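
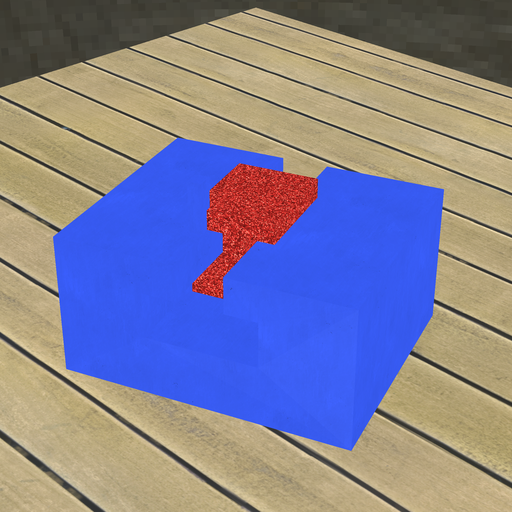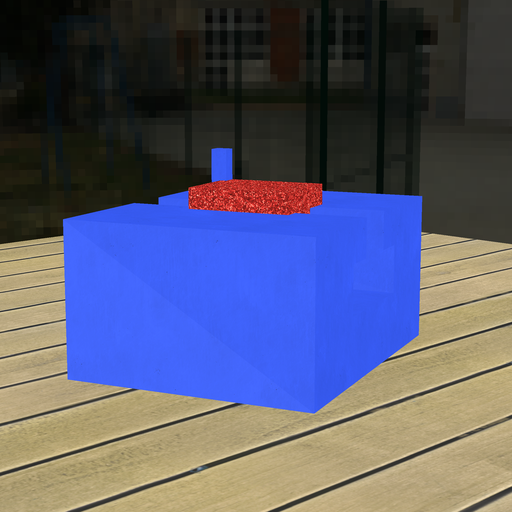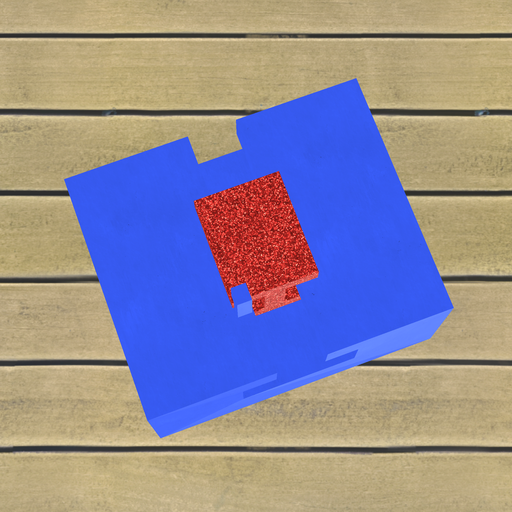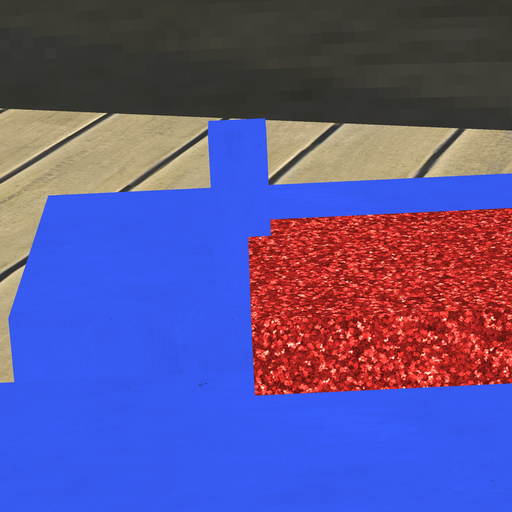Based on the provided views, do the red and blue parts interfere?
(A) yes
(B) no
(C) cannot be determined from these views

(A) yes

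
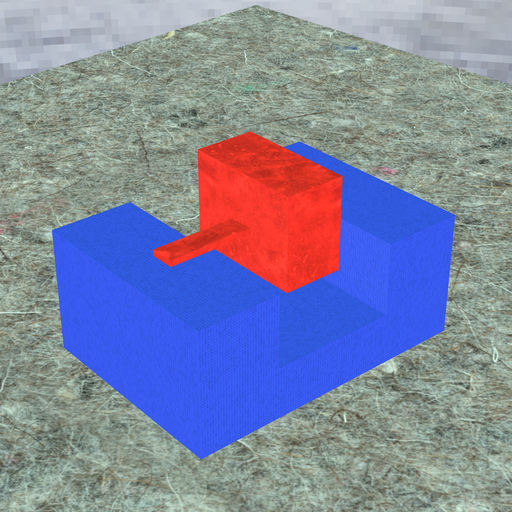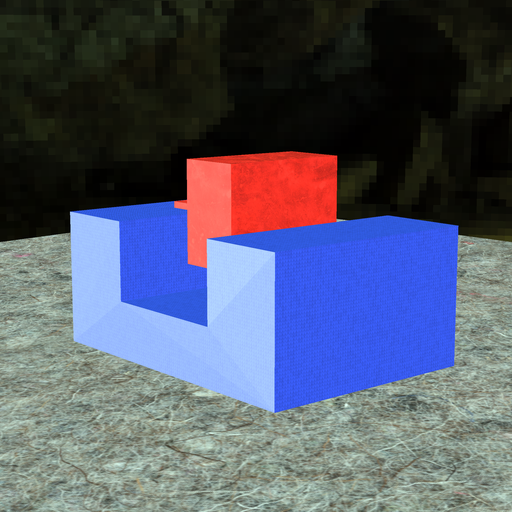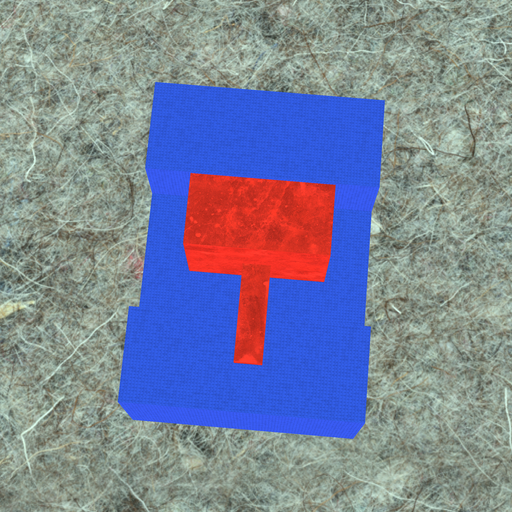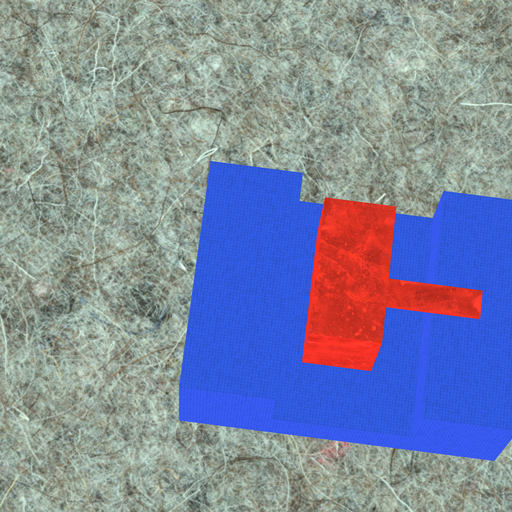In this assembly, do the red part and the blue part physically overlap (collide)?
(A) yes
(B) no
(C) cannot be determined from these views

(B) no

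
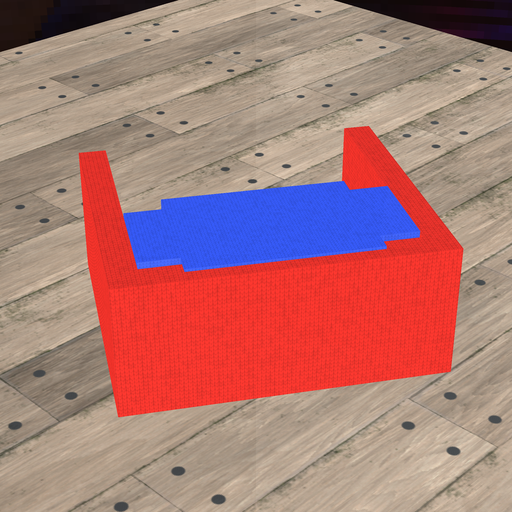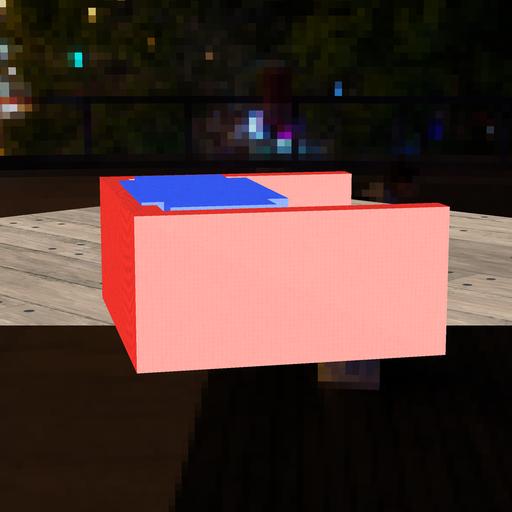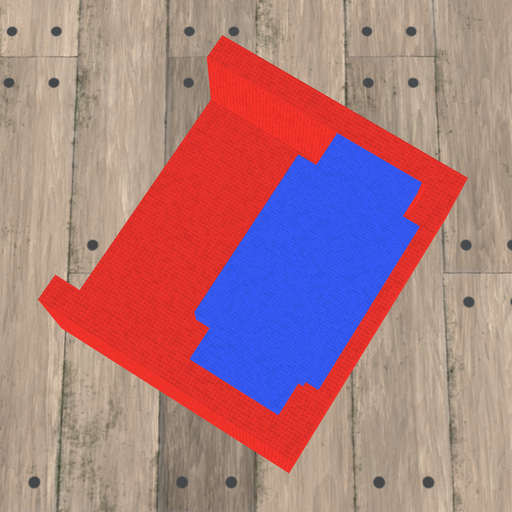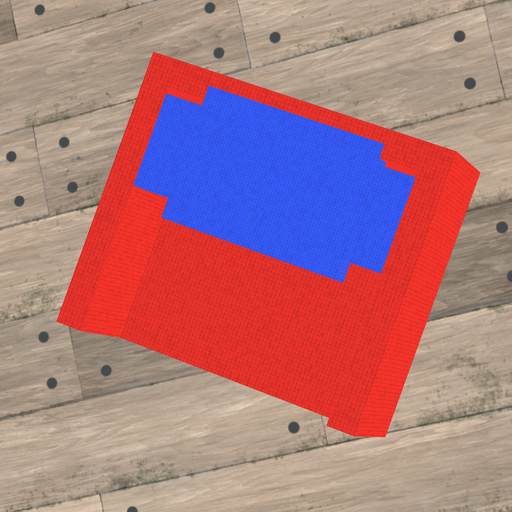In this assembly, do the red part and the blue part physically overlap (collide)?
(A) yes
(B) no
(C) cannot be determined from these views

(A) yes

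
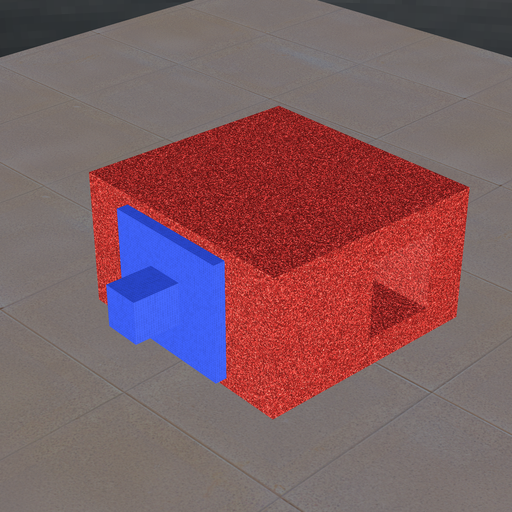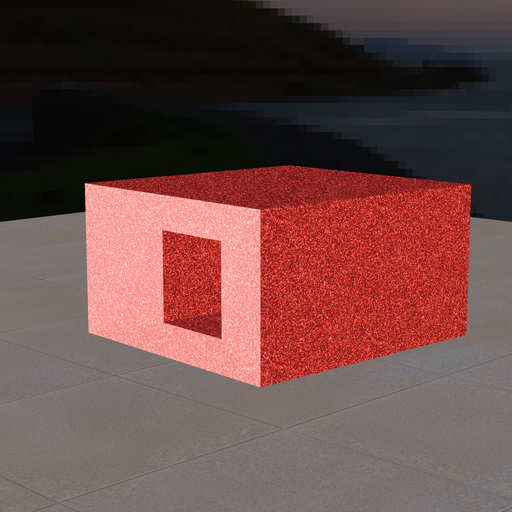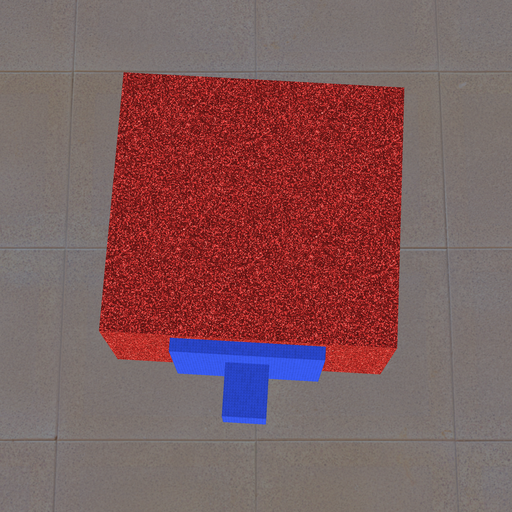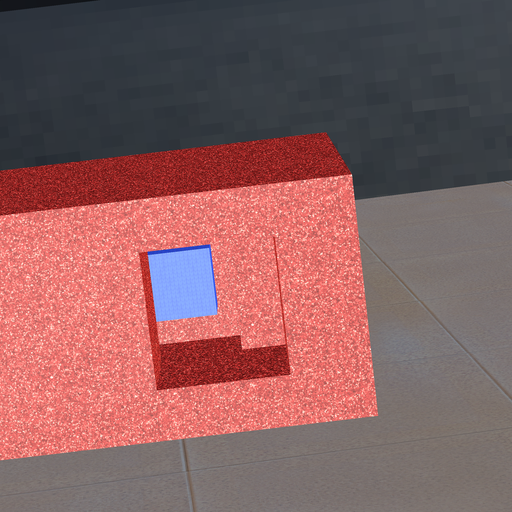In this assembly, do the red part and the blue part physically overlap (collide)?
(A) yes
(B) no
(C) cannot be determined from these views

(B) no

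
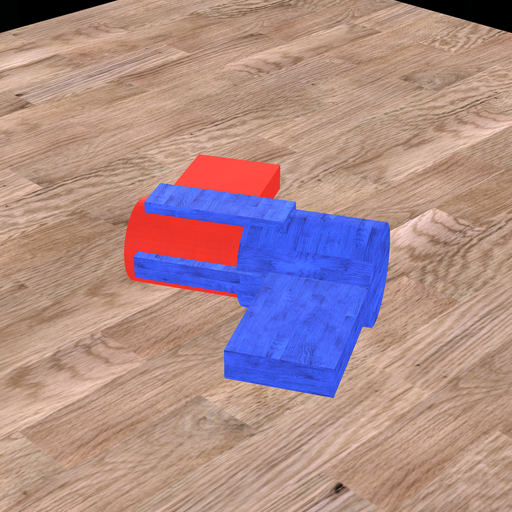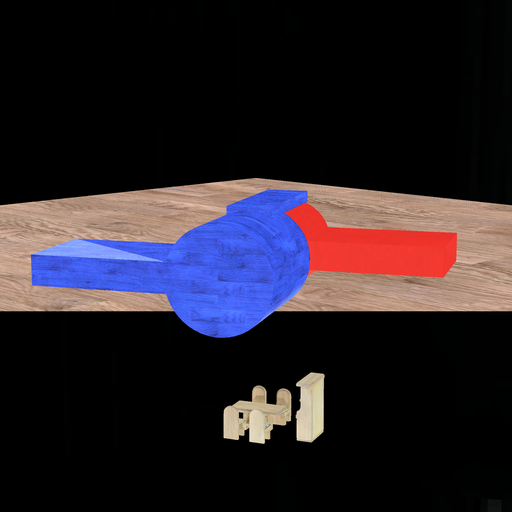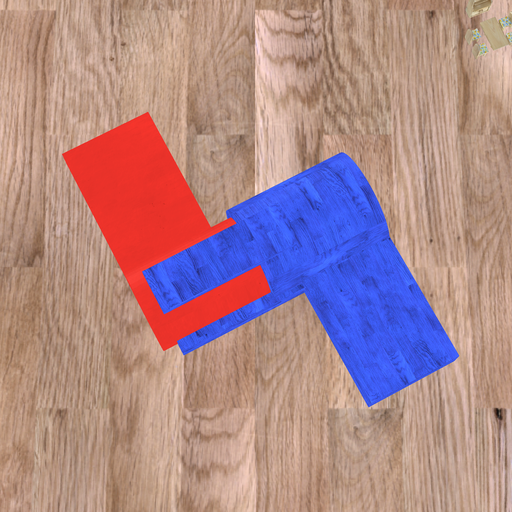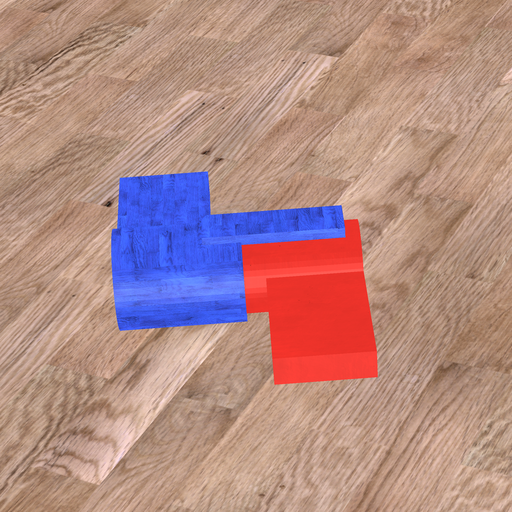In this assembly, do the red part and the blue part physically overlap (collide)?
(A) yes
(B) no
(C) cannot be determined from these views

(A) yes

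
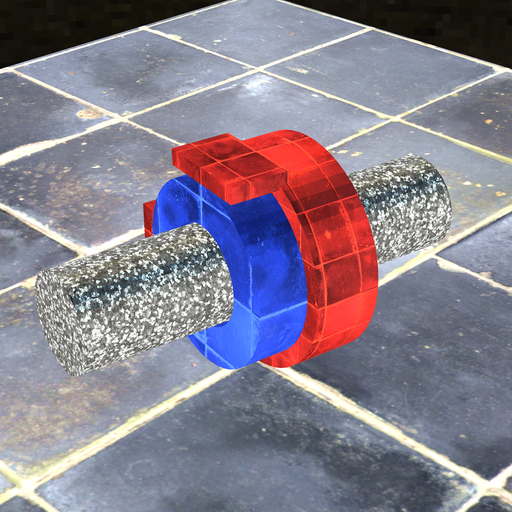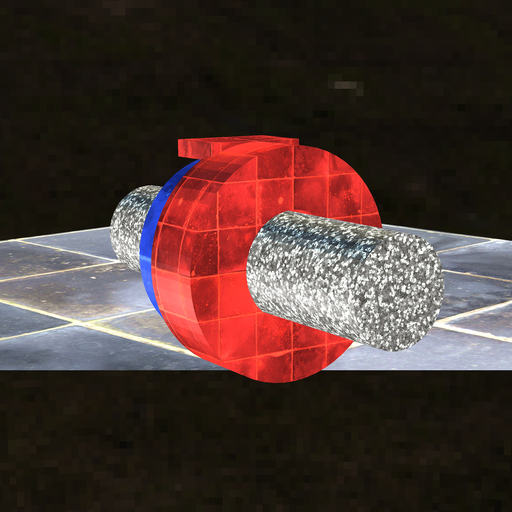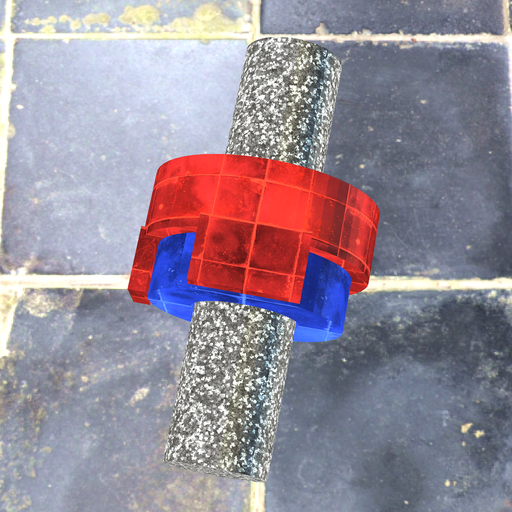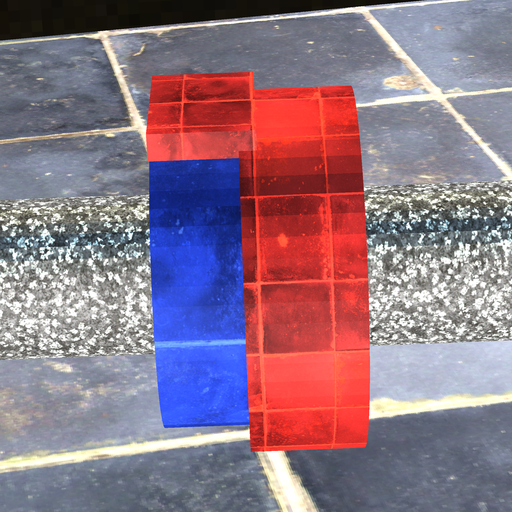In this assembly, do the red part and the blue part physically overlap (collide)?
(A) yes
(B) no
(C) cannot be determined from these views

(A) yes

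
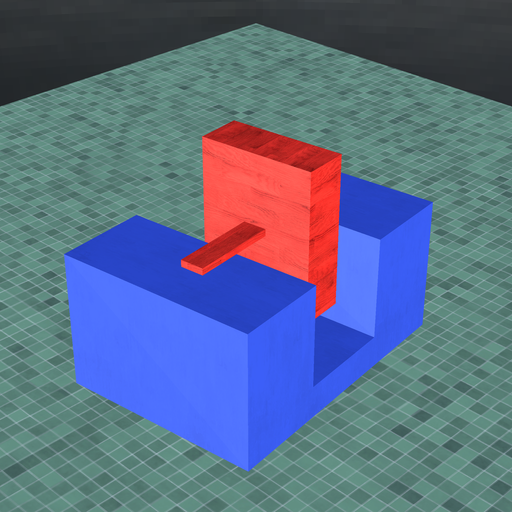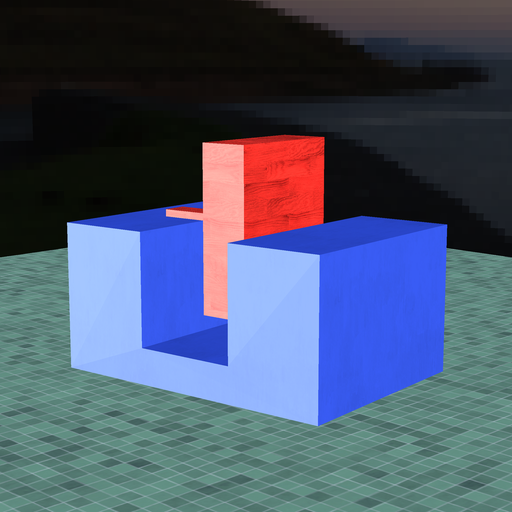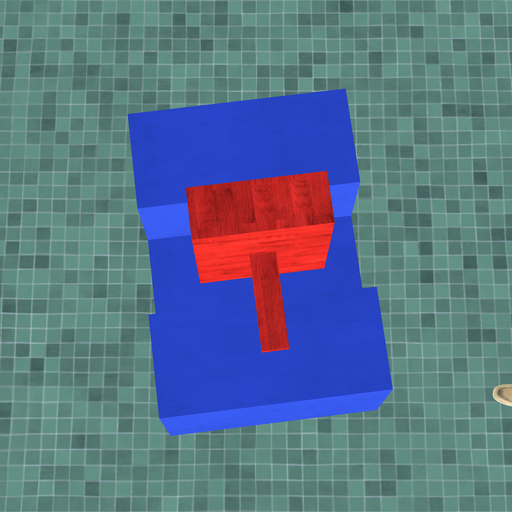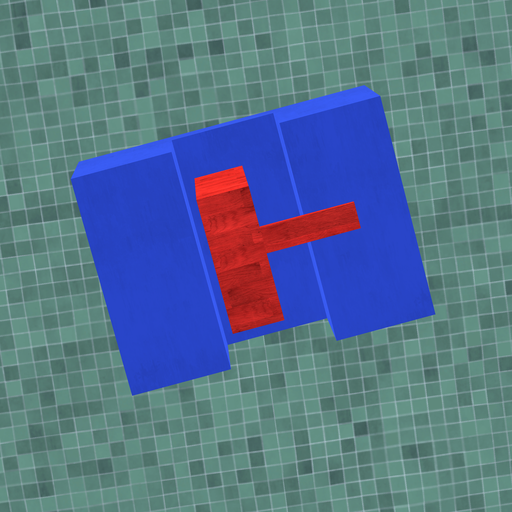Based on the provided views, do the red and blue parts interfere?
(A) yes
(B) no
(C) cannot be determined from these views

(B) no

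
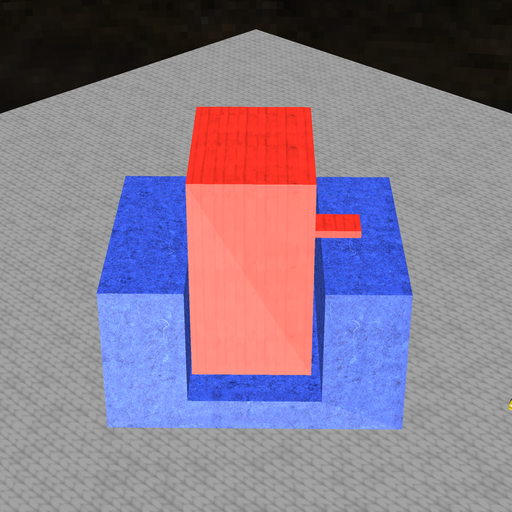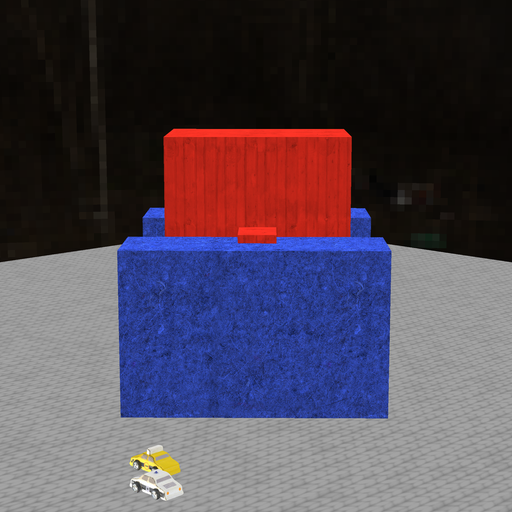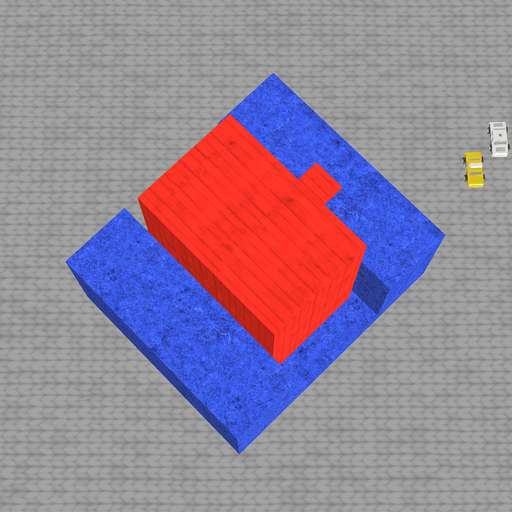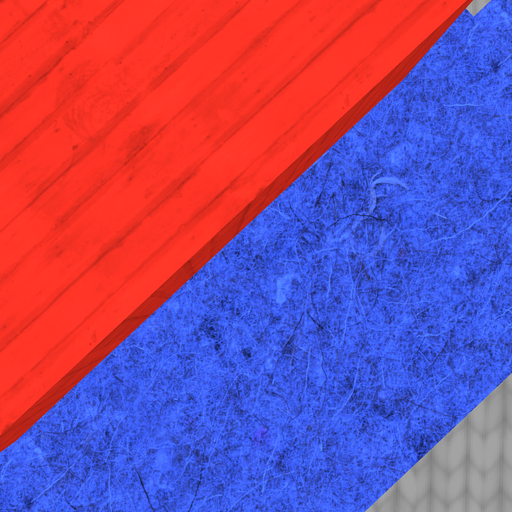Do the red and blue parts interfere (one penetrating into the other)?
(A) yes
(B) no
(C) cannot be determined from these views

(B) no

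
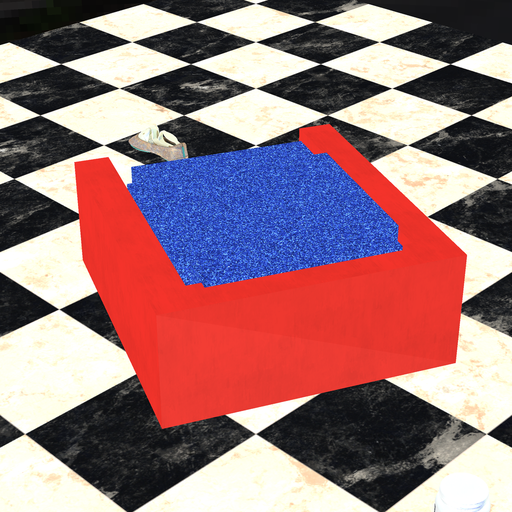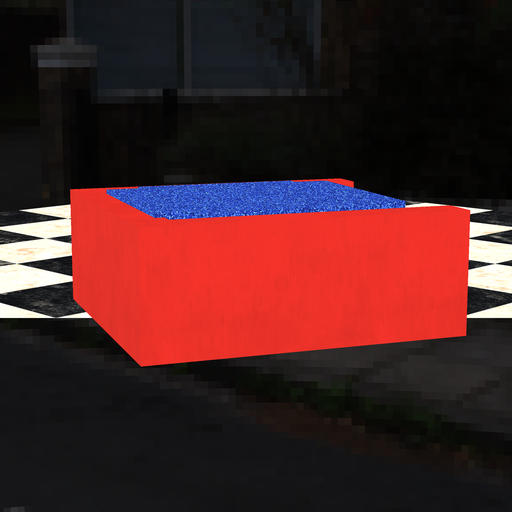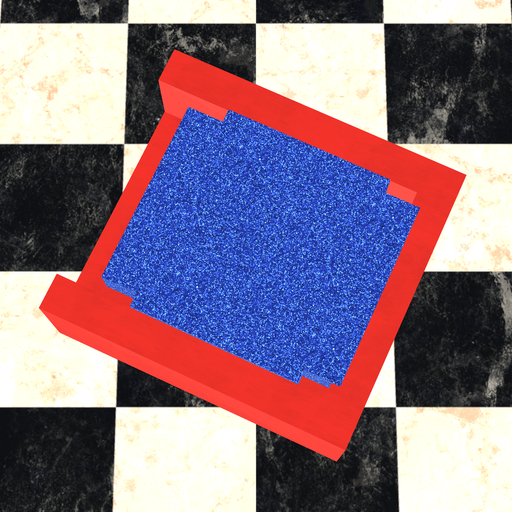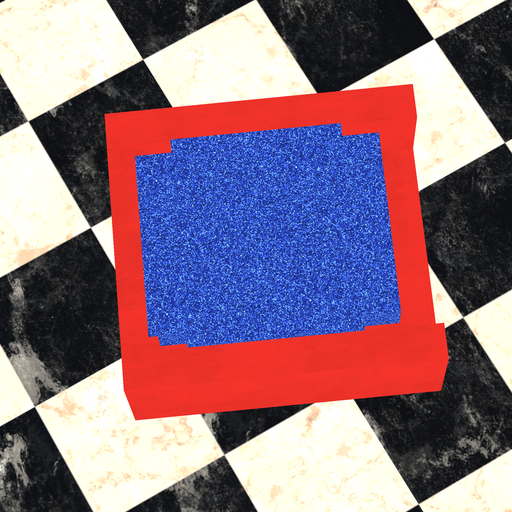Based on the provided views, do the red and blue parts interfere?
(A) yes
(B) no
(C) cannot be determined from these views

(A) yes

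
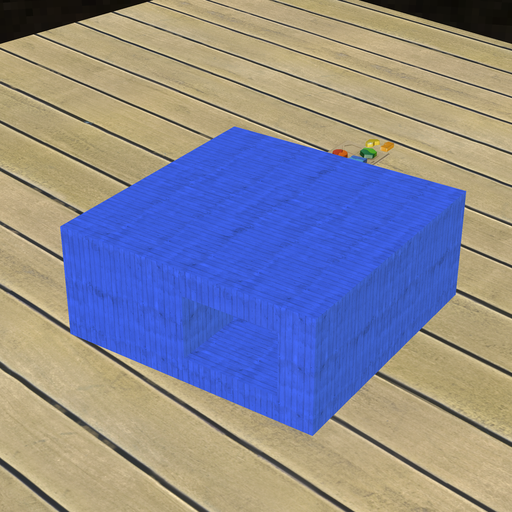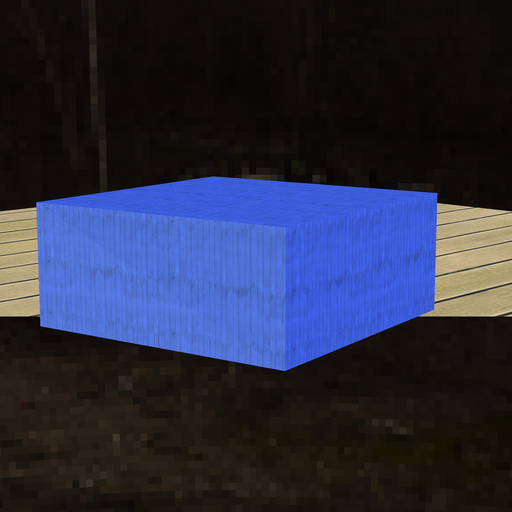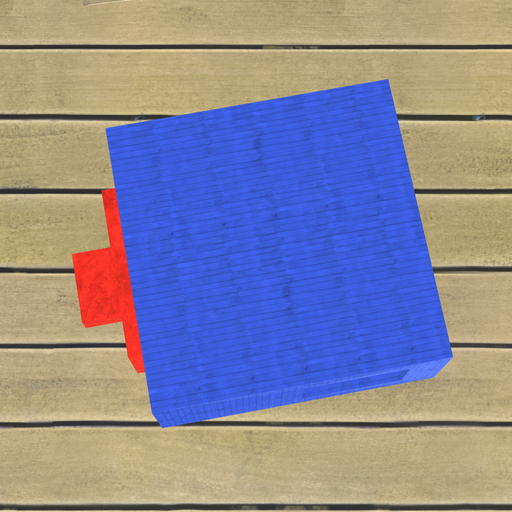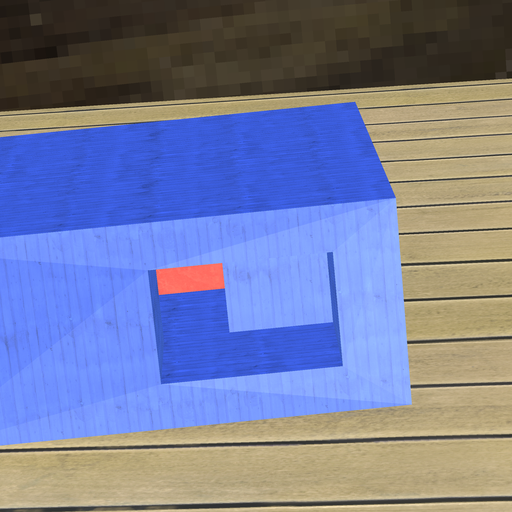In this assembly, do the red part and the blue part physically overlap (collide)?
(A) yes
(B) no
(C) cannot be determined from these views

(A) yes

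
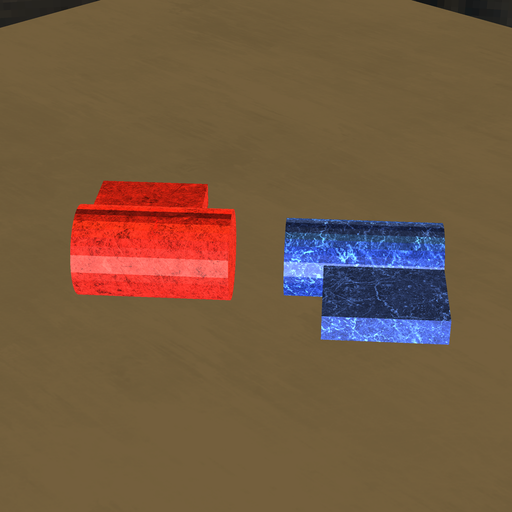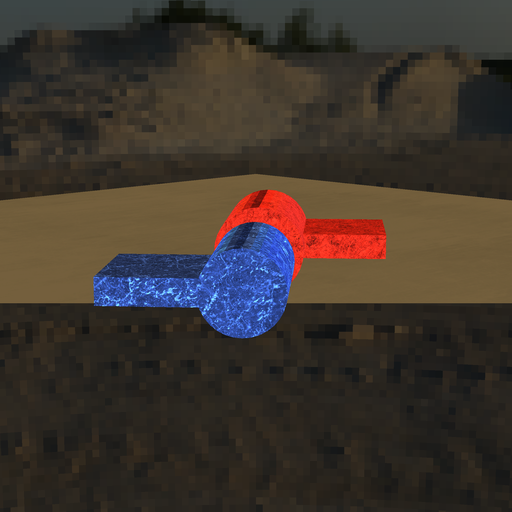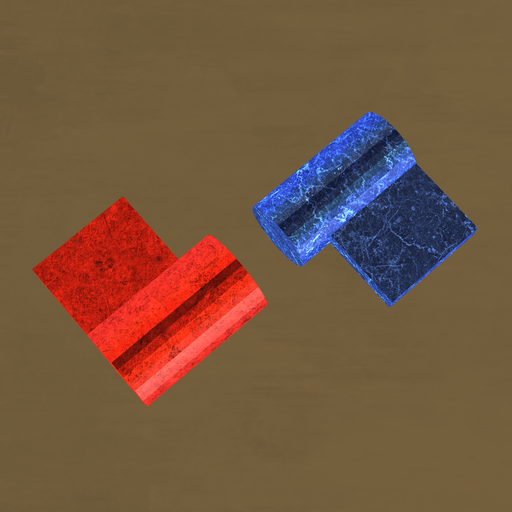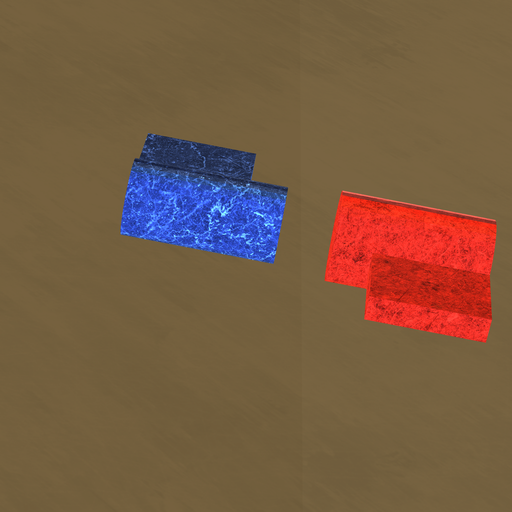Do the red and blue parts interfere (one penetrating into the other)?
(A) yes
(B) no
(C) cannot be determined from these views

(B) no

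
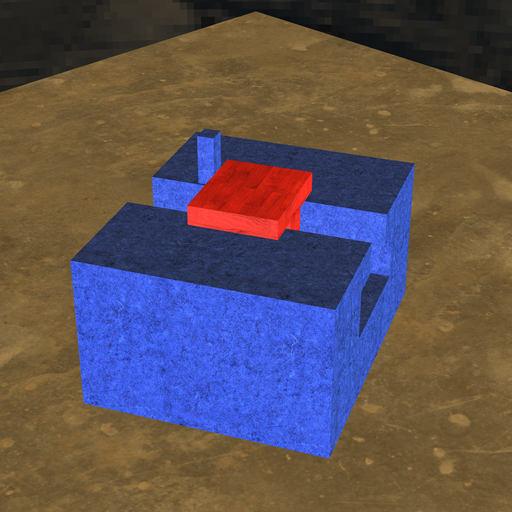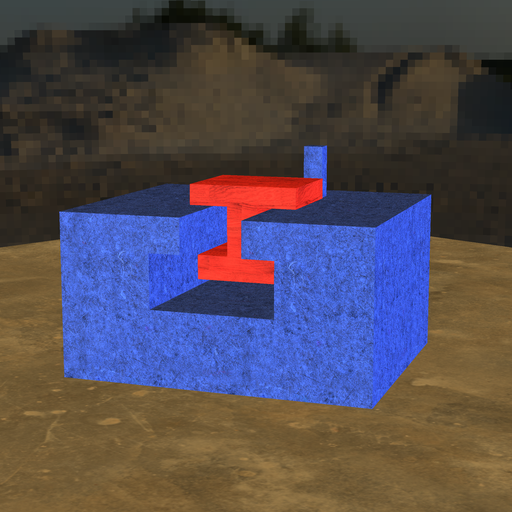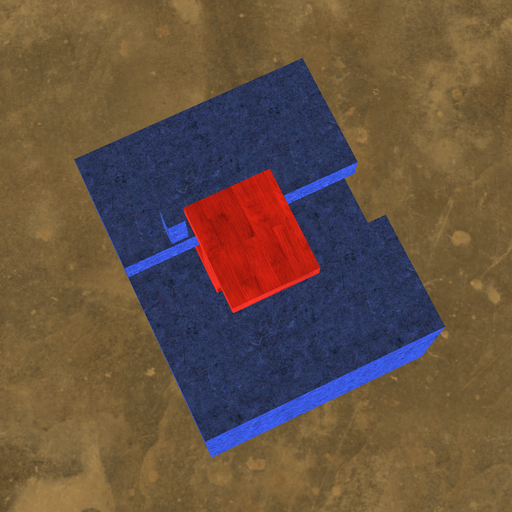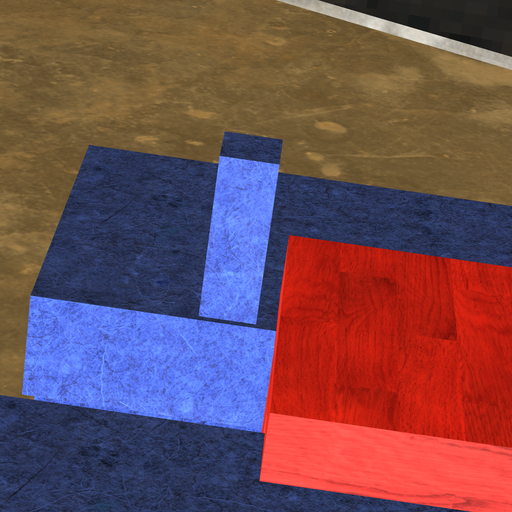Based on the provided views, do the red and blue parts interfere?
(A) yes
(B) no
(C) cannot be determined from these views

(B) no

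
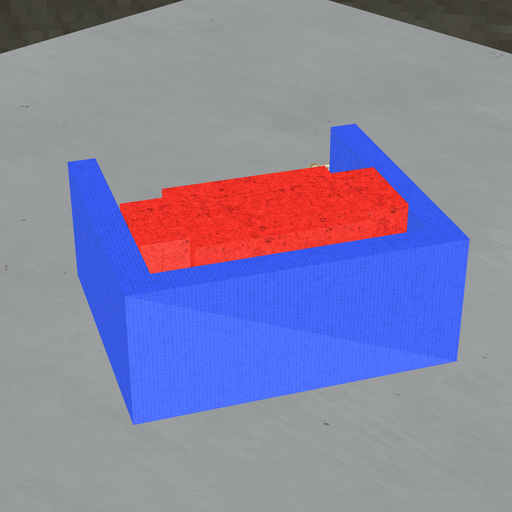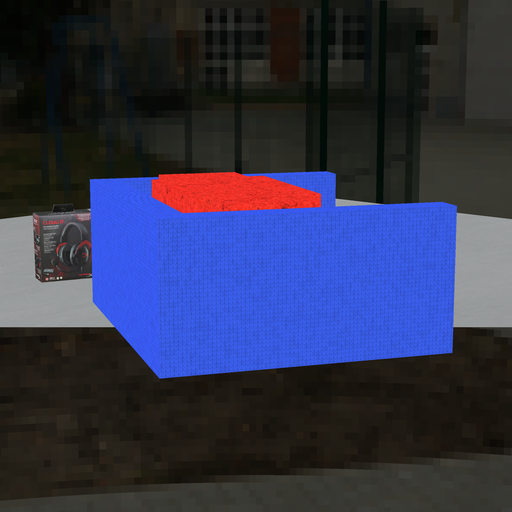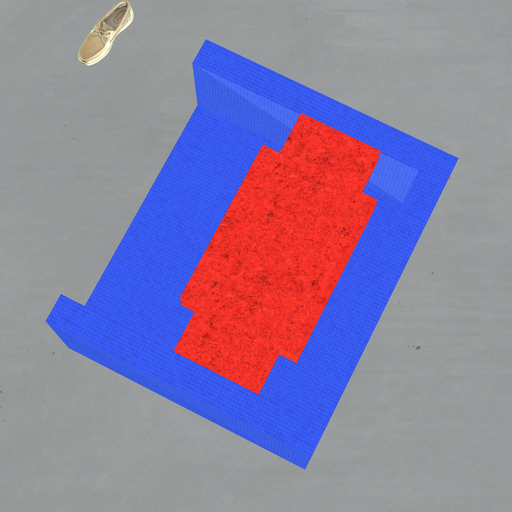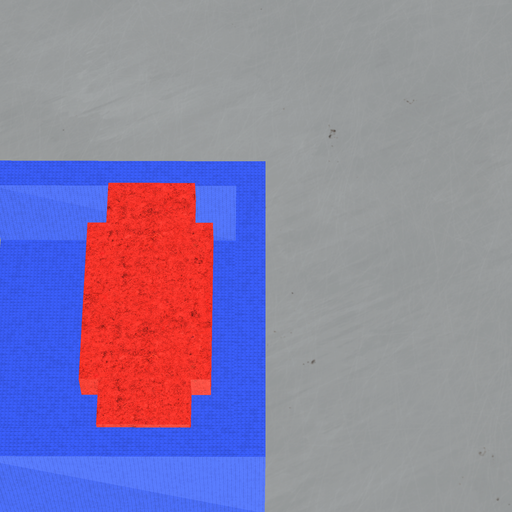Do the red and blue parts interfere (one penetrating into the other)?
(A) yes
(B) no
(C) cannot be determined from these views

(B) no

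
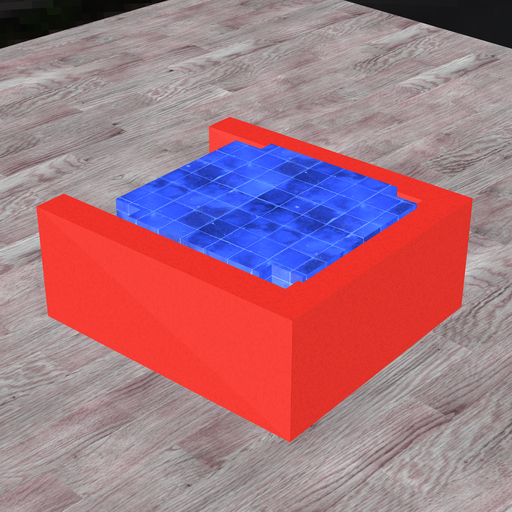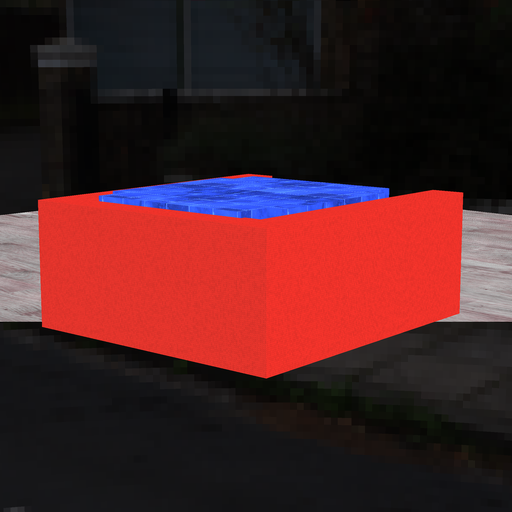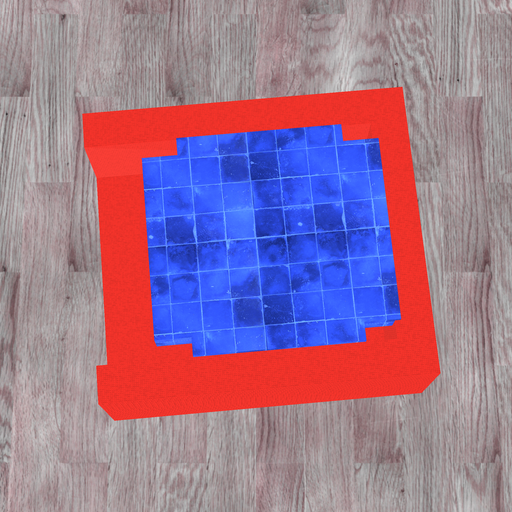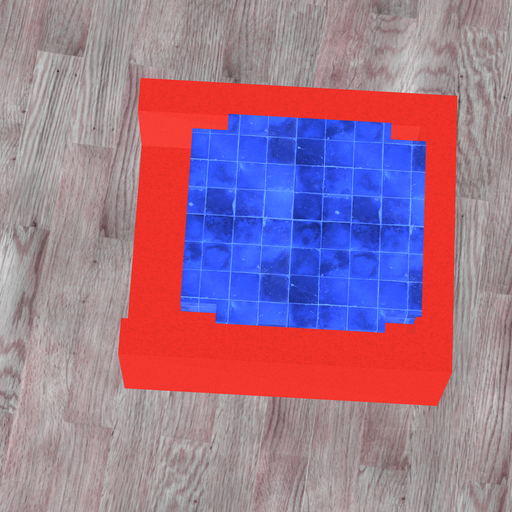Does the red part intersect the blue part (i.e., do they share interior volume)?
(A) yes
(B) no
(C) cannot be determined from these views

(A) yes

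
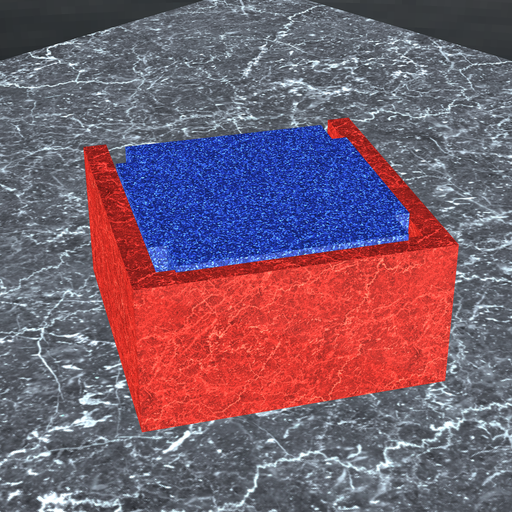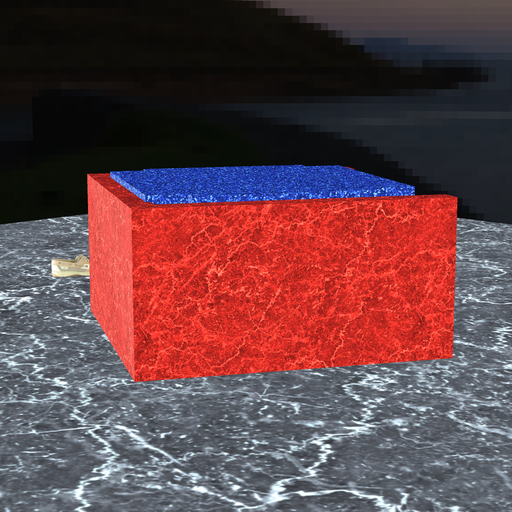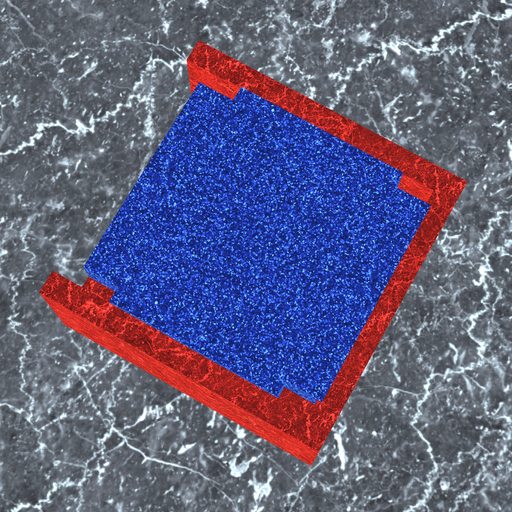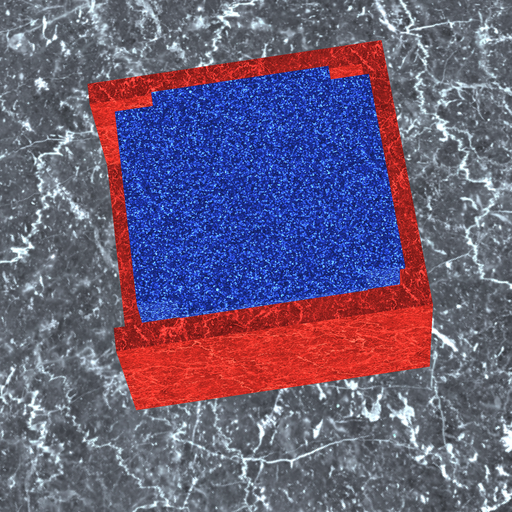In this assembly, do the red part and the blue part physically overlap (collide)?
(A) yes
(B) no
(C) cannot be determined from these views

(A) yes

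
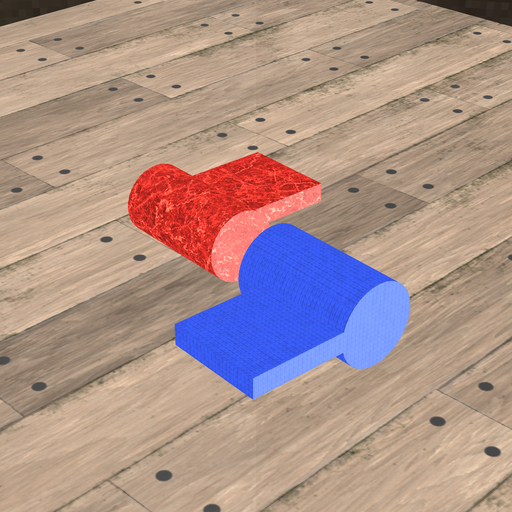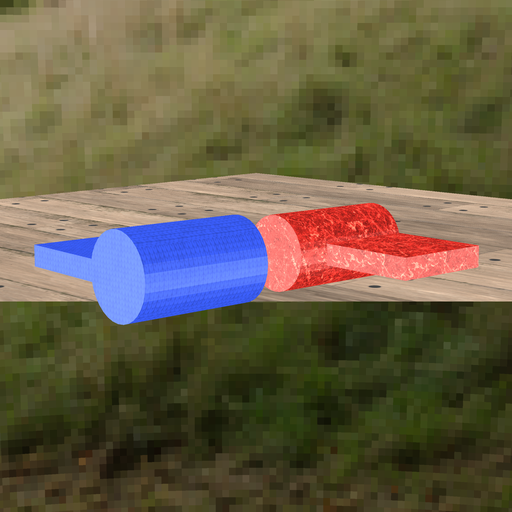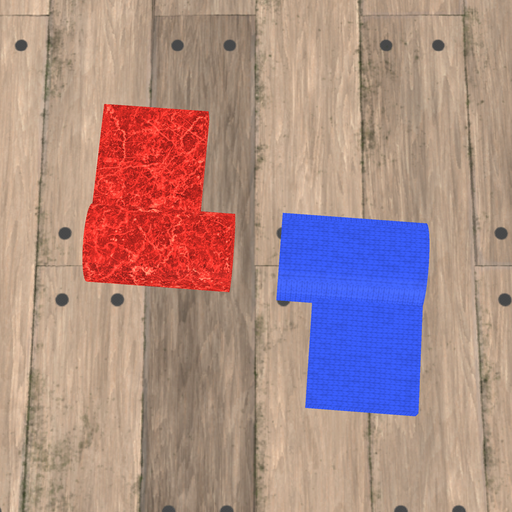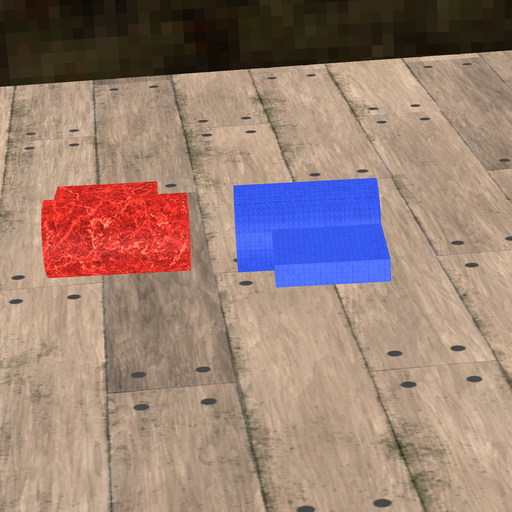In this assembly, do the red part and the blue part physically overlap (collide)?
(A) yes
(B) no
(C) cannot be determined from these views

(B) no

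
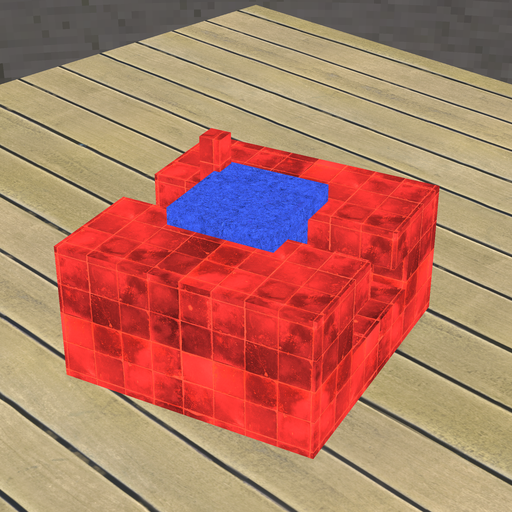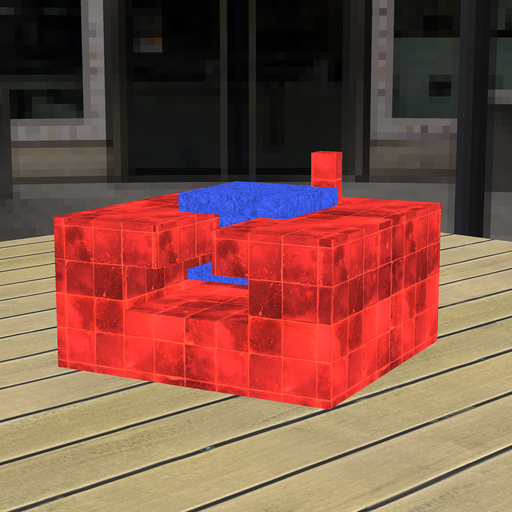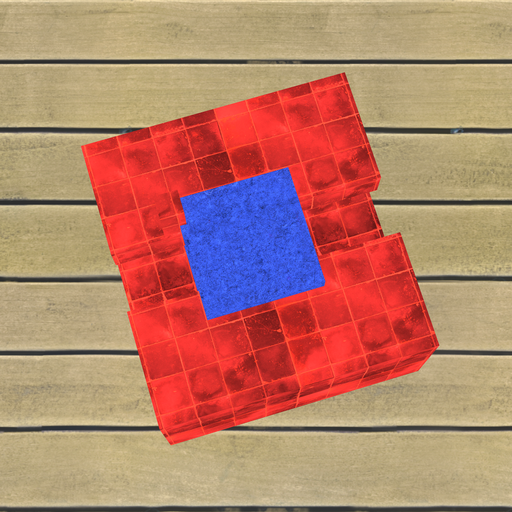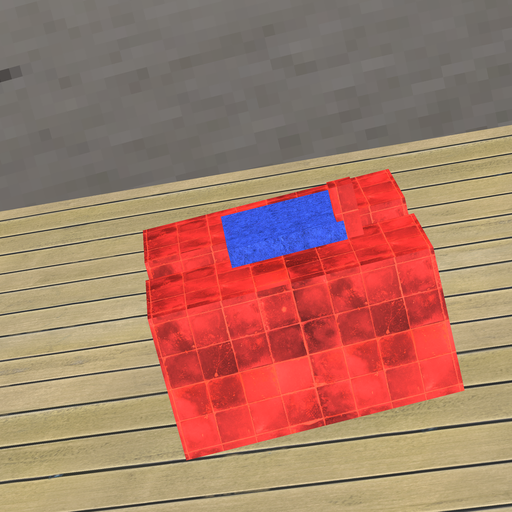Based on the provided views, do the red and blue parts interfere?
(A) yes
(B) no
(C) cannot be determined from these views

(A) yes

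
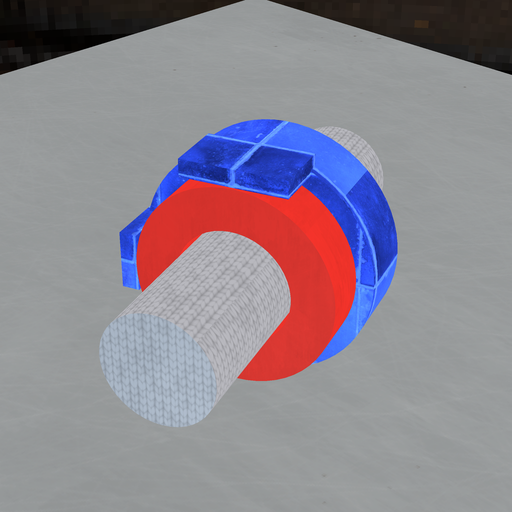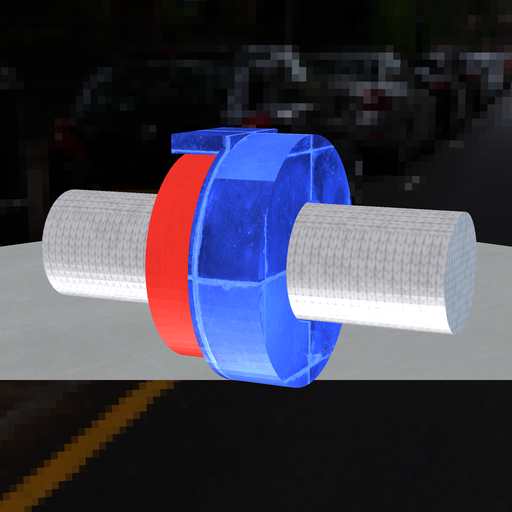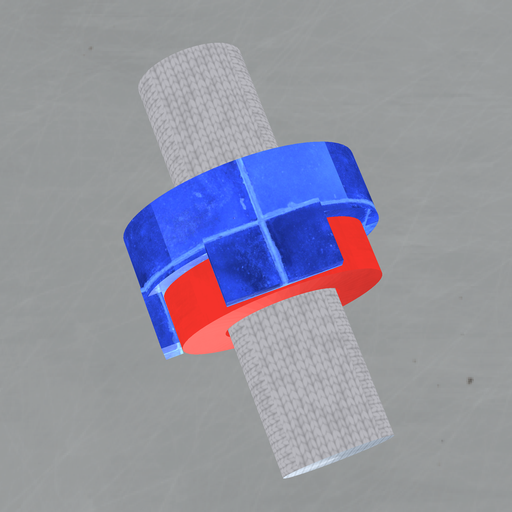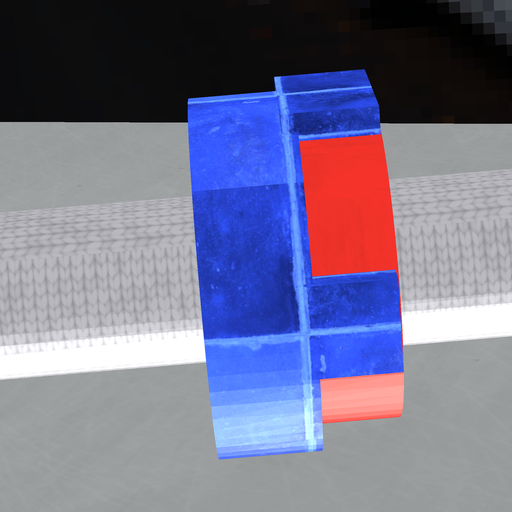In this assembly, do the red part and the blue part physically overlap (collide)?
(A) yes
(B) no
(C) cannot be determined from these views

(A) yes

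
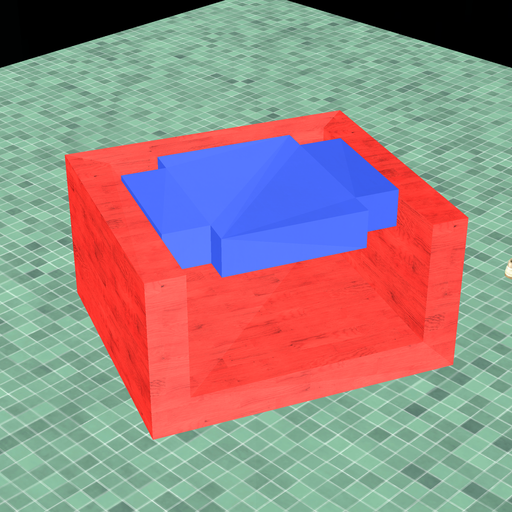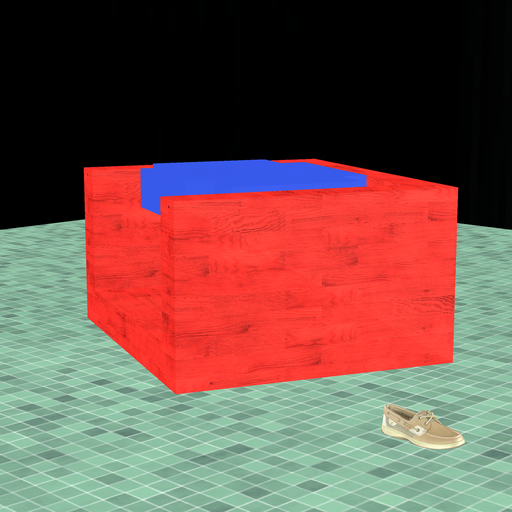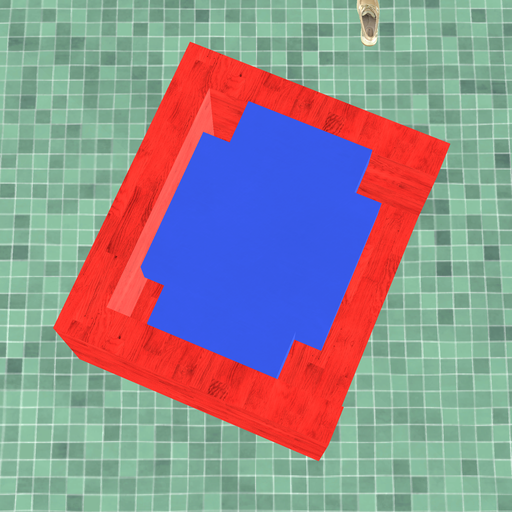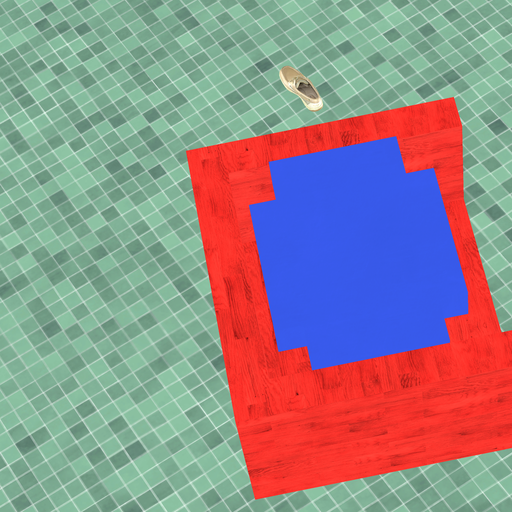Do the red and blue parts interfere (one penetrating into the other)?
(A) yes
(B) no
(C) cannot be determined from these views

(B) no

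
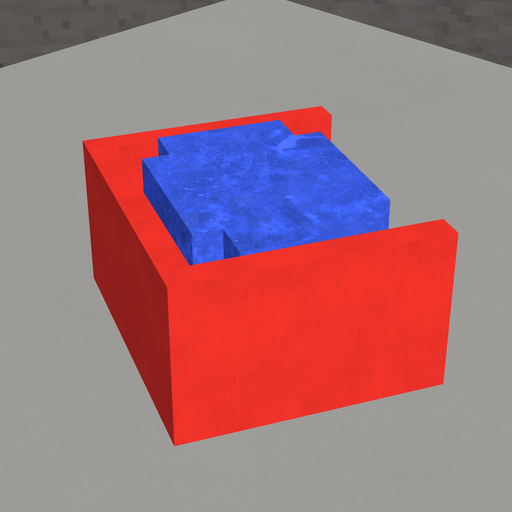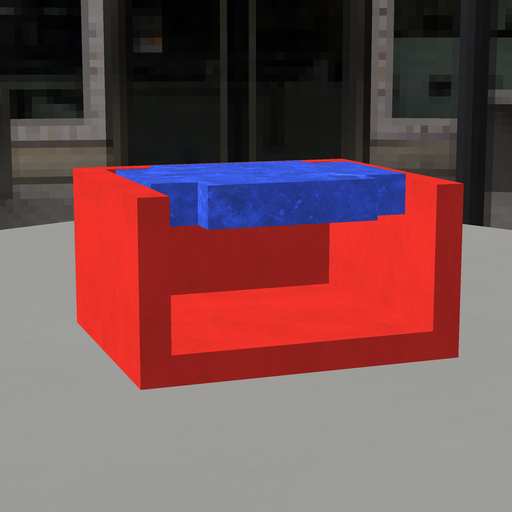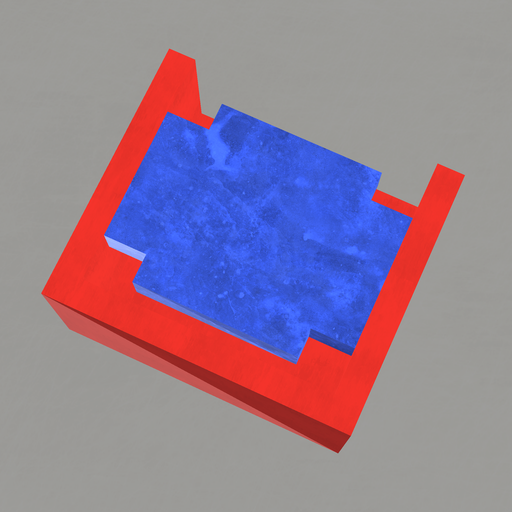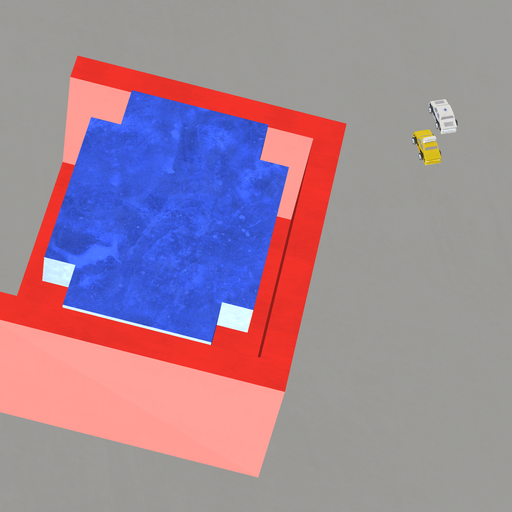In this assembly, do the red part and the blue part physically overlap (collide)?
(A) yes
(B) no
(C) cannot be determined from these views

(B) no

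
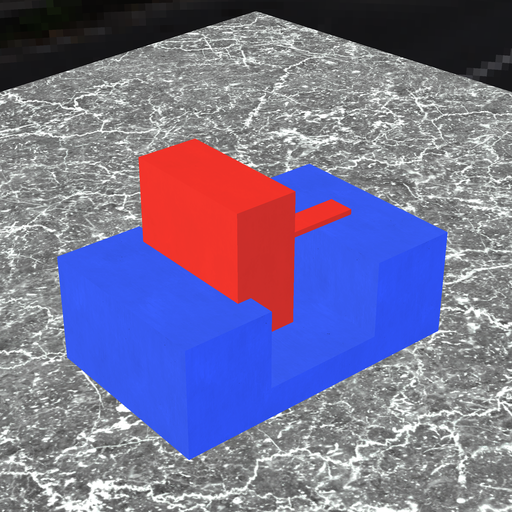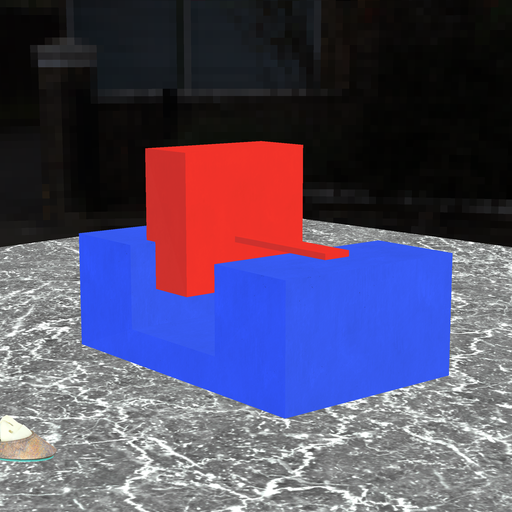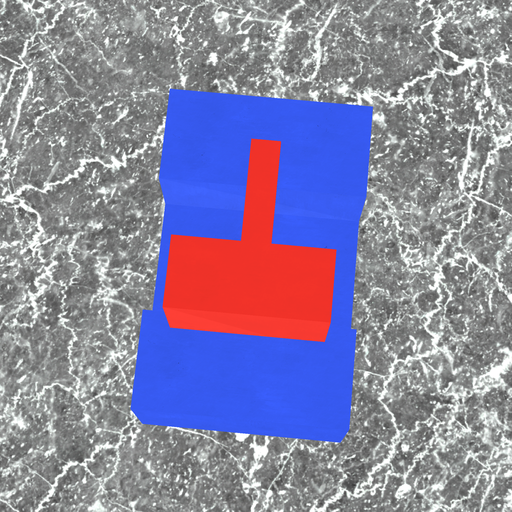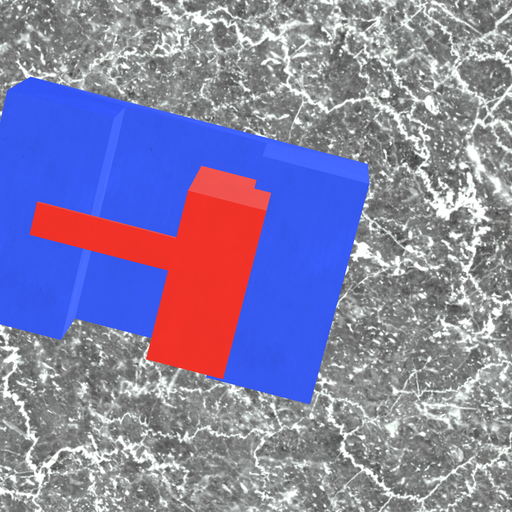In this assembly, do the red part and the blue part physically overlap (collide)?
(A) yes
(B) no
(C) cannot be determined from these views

(A) yes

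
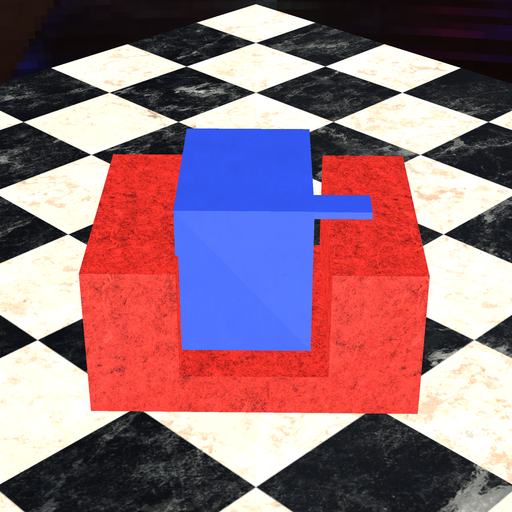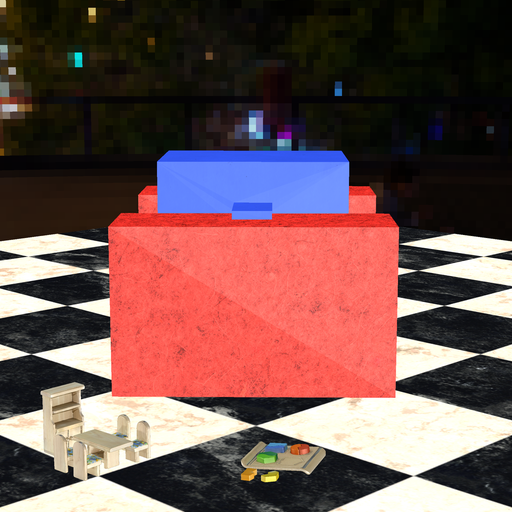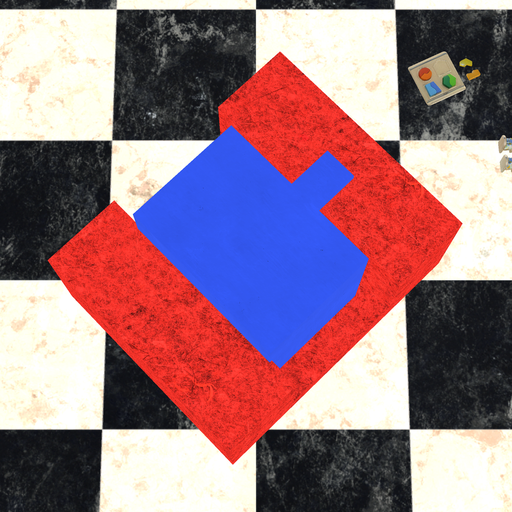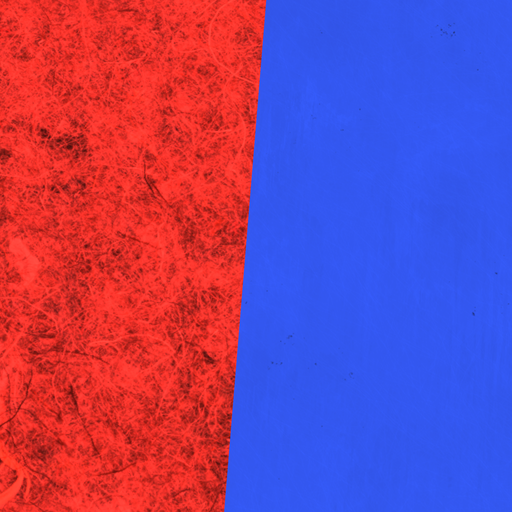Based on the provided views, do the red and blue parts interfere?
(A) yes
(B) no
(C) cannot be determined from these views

(A) yes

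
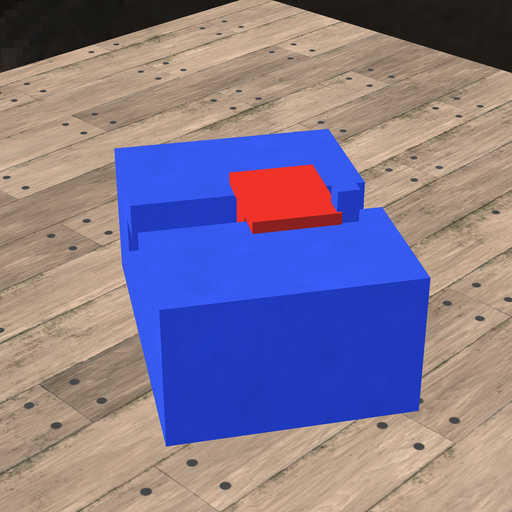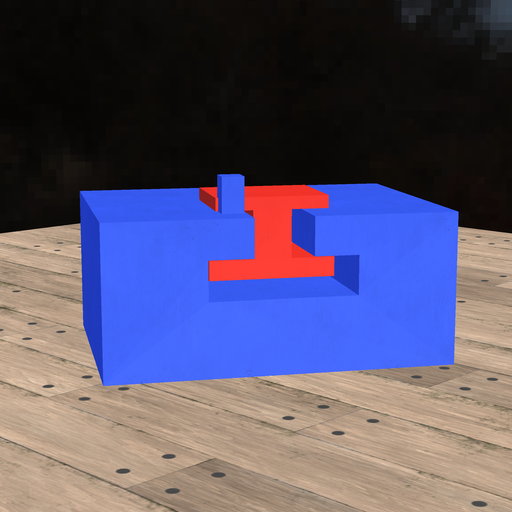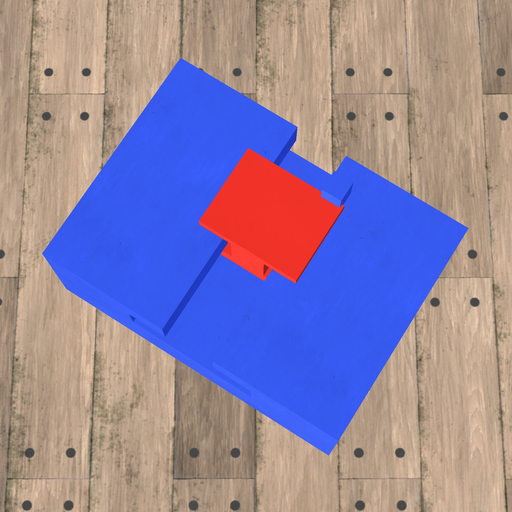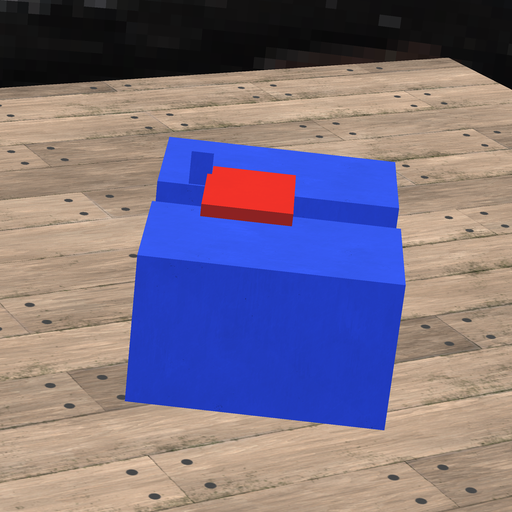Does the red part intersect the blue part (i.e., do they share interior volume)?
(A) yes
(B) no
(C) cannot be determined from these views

(A) yes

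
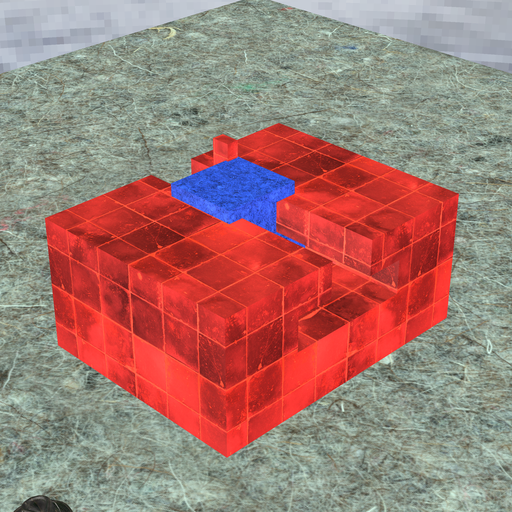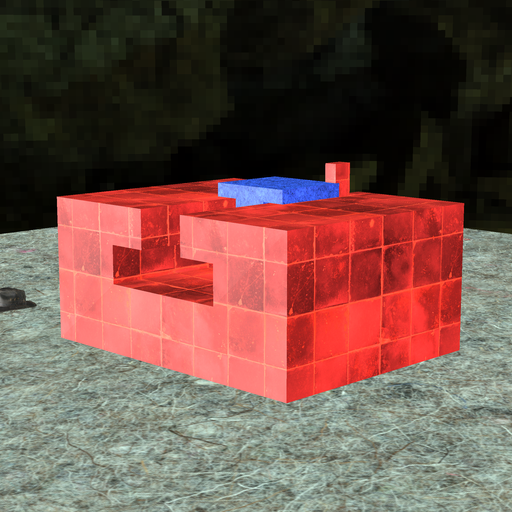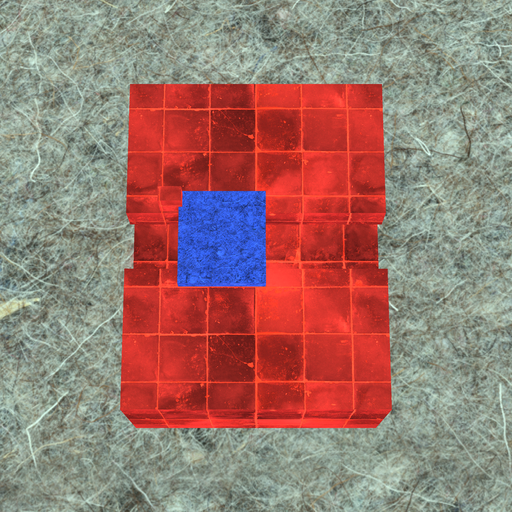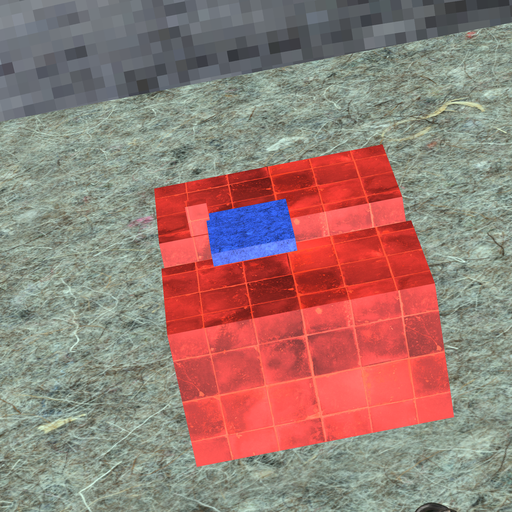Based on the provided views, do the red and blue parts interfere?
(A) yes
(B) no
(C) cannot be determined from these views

(A) yes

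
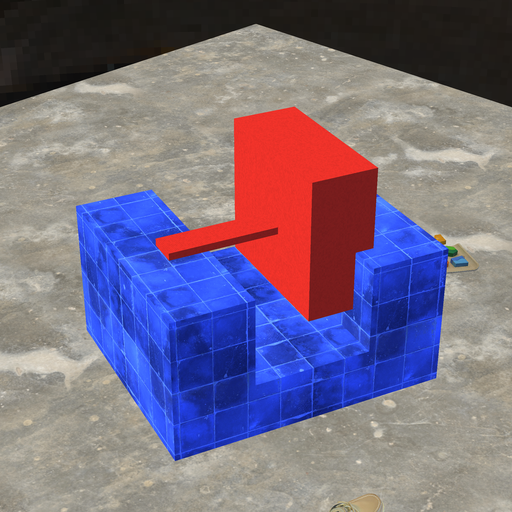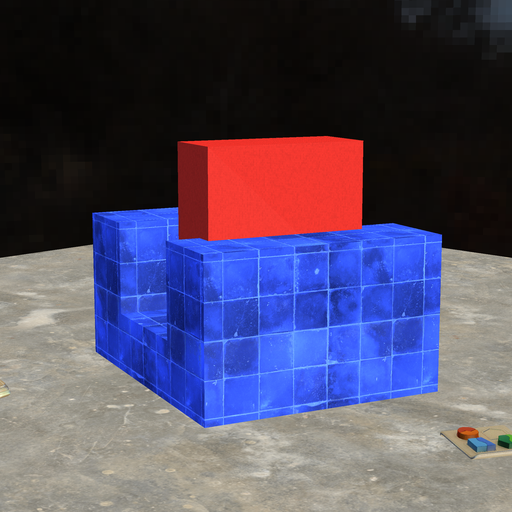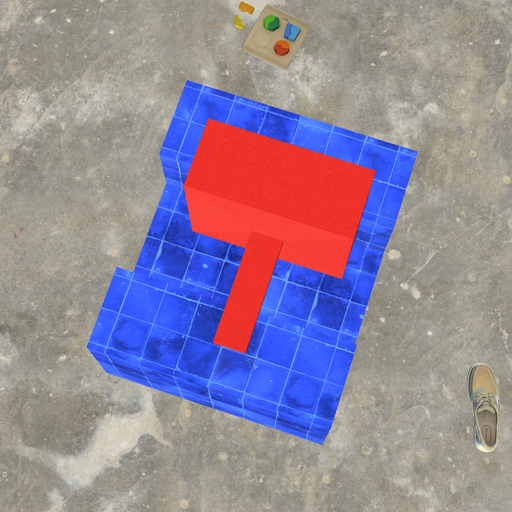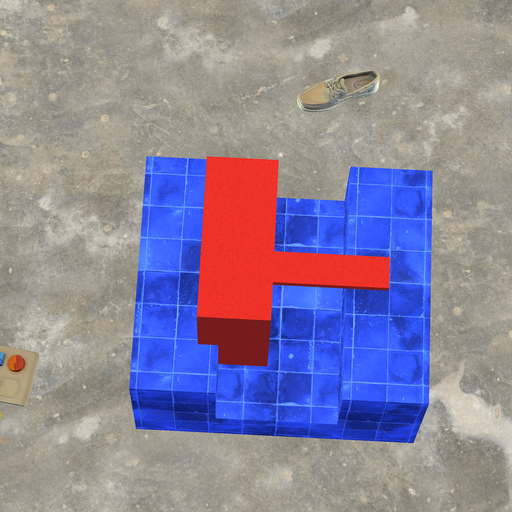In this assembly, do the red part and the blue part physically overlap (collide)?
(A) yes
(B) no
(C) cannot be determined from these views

(A) yes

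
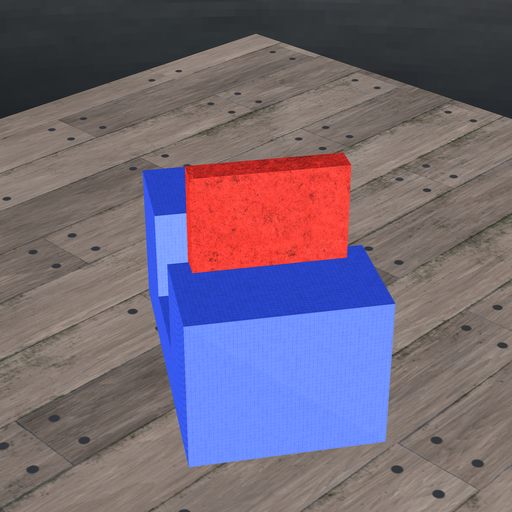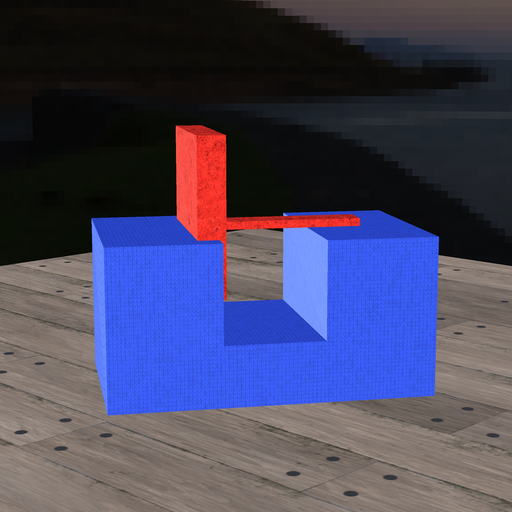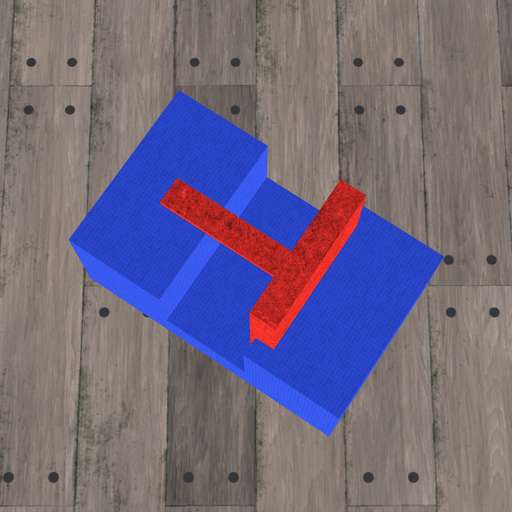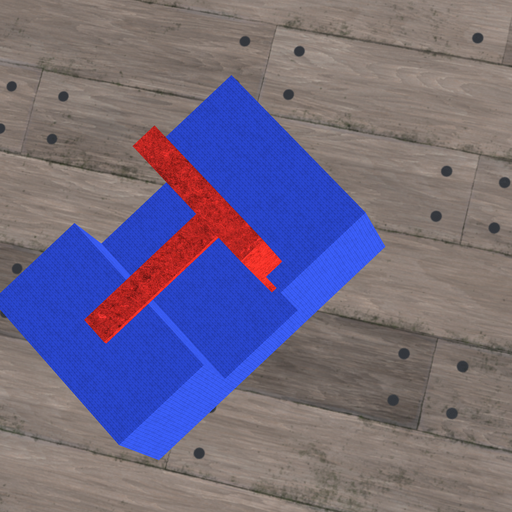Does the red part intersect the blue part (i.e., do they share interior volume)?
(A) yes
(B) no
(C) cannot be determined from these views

(A) yes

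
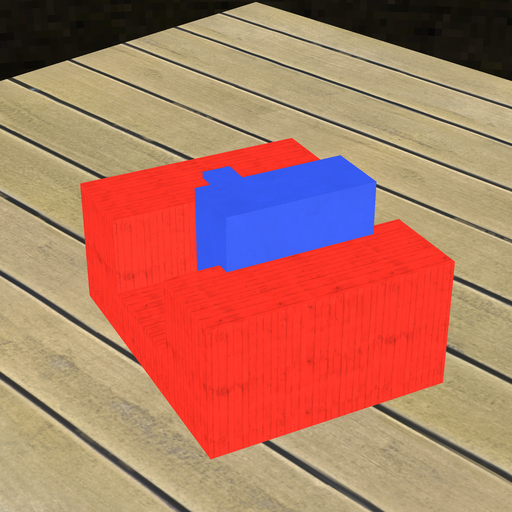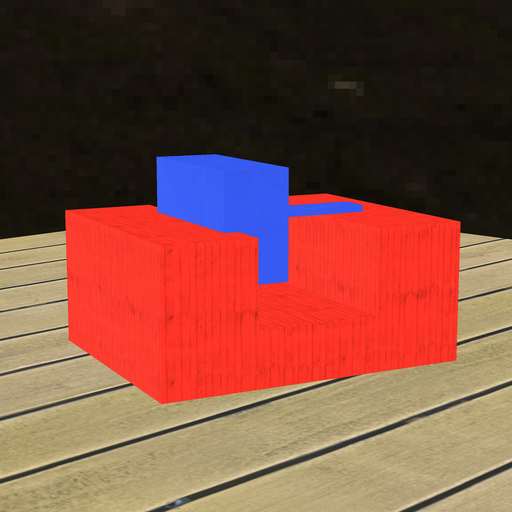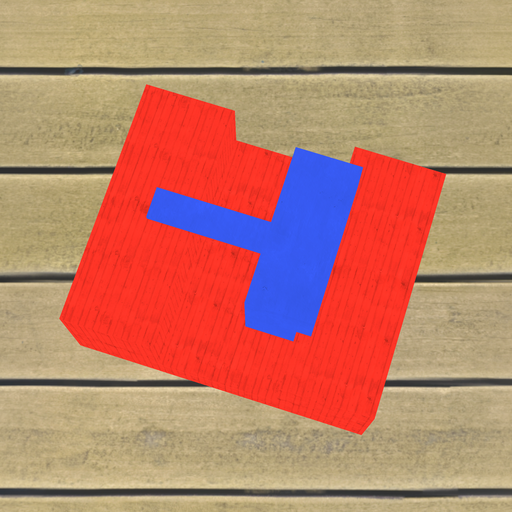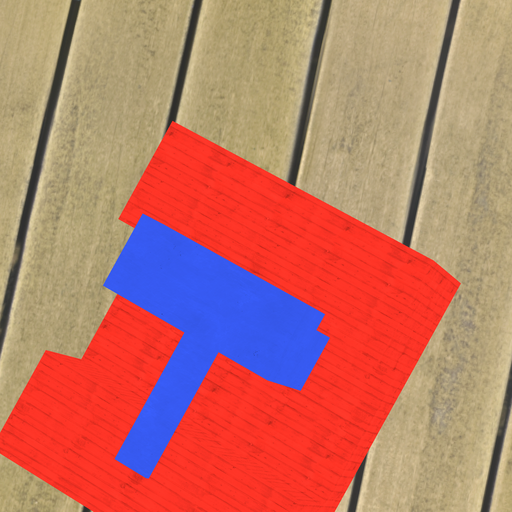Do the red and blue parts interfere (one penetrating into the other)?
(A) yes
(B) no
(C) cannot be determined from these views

(A) yes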